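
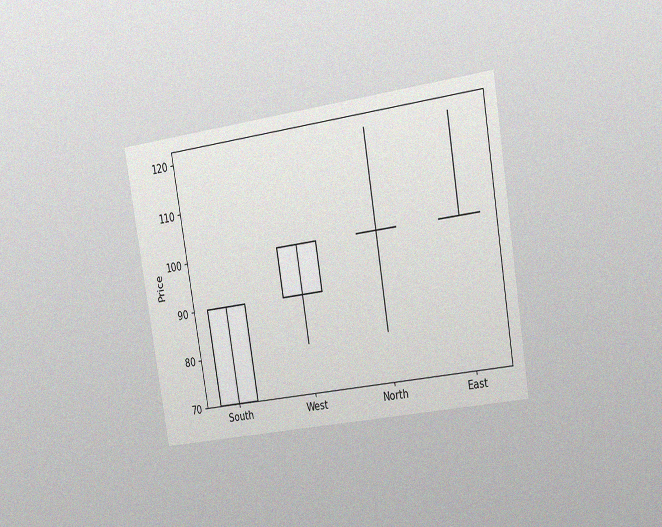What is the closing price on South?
The chart is tilted about 9° counter-clockwise and viewed slightly from the right, with some photo noise. The South candle closes at 90.

90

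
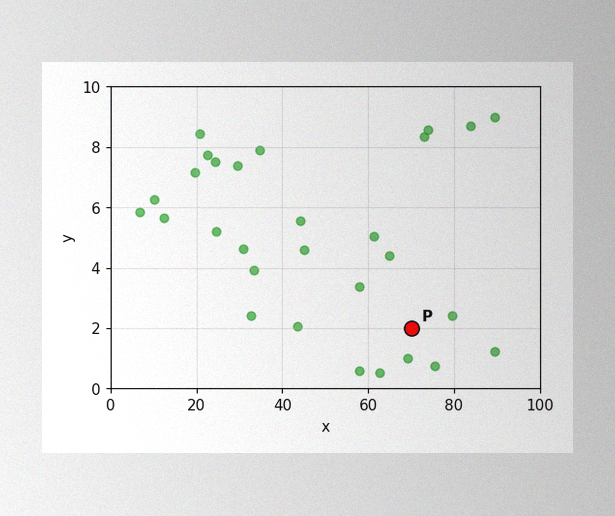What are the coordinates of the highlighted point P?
The image has some photo noise and uneven lighting. Following the gridlines from P to each axis, P sits at (70, 2).

(70, 2)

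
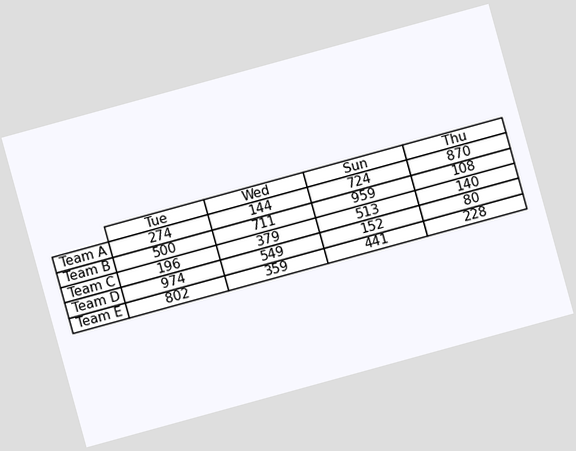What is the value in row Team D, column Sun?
The chart is tilted about 15° counter-clockwise. The (Team D, Sun) cell reads 152.

152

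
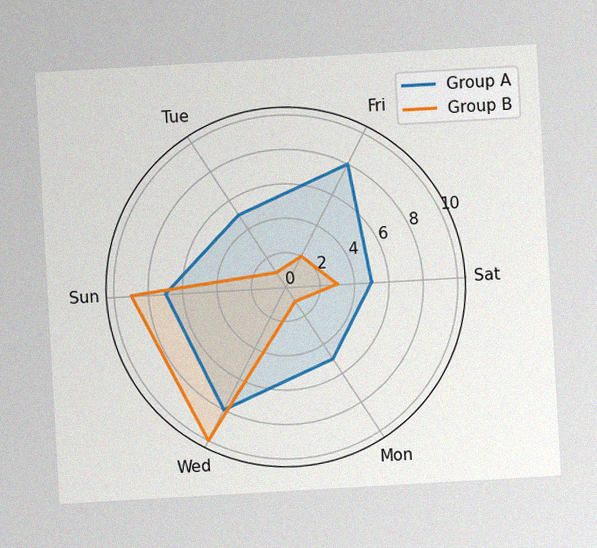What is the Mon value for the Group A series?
5

The chart is tilted about 3° counter-clockwise, with some photo noise. On the Mon axis, Group A reaches 5.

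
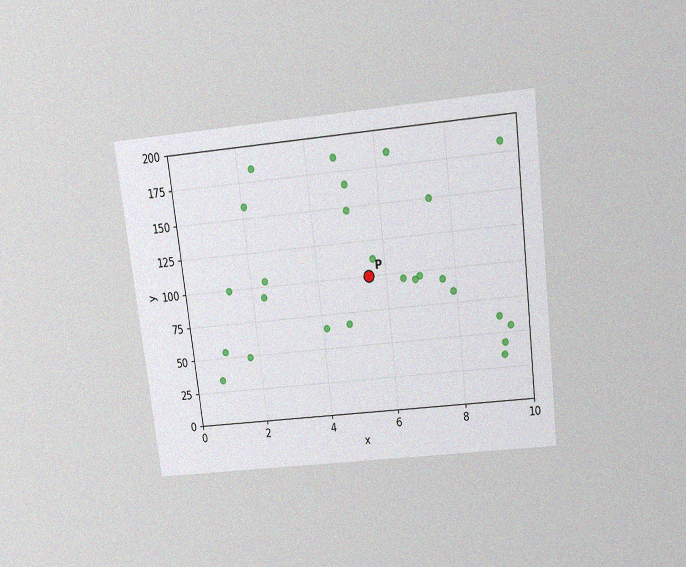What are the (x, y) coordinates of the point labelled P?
(5.5, 100)

The chart is tilted about 7° counter-clockwise and viewed slightly from above, with some photo noise. Following the gridlines from P to each axis, P sits at (5.5, 100).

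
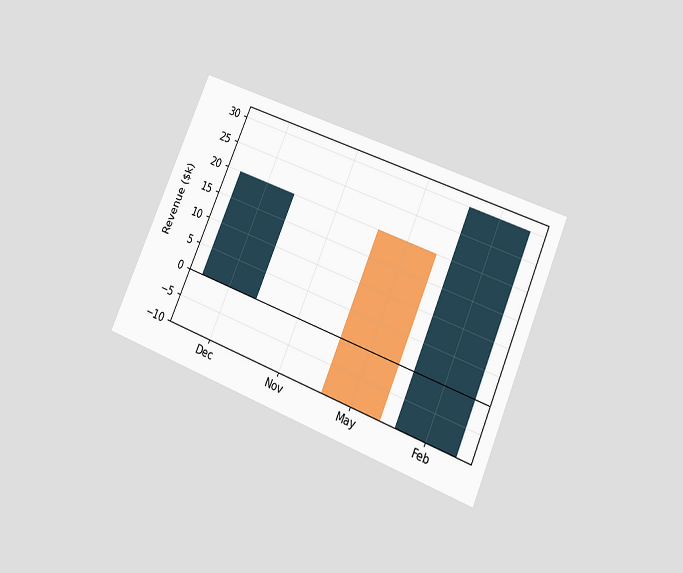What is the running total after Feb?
The chart is tilted about 23° clockwise and viewed at a slight angle. After Feb the running total reaches $30k.

$30k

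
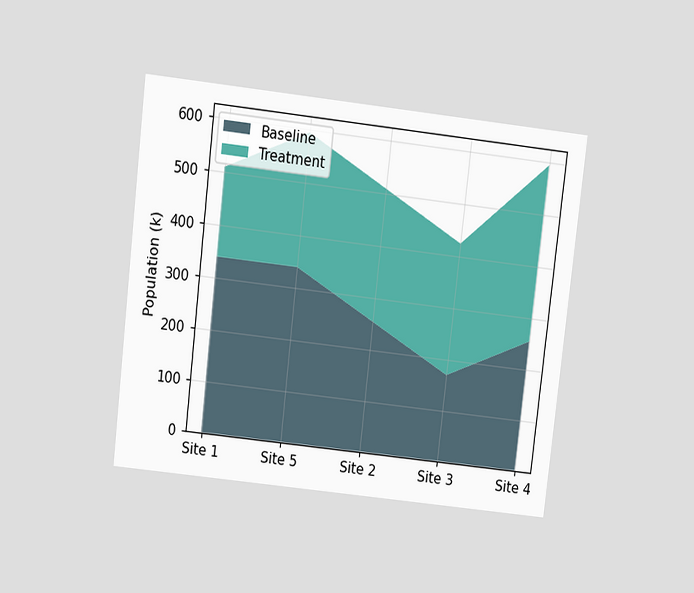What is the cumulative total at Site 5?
595k

The chart is tilted about 7° clockwise and viewed slightly from above. The stacked total at Site 5 reaches 595k.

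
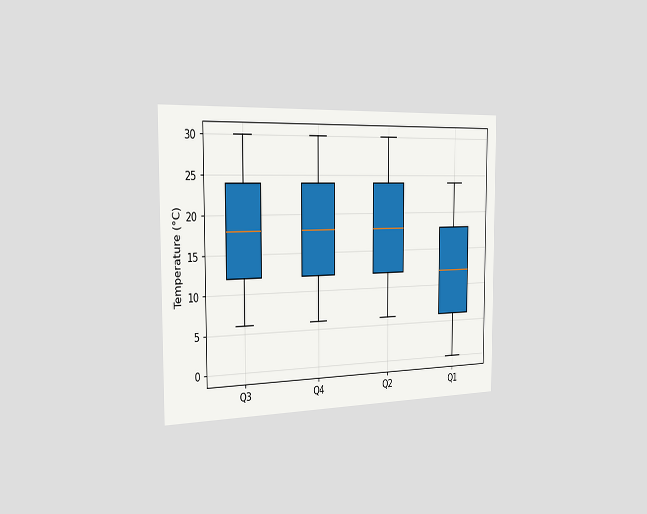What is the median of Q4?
18°C

The chart is viewed slightly from the left. The median line in the Q4 box sits at 18°C.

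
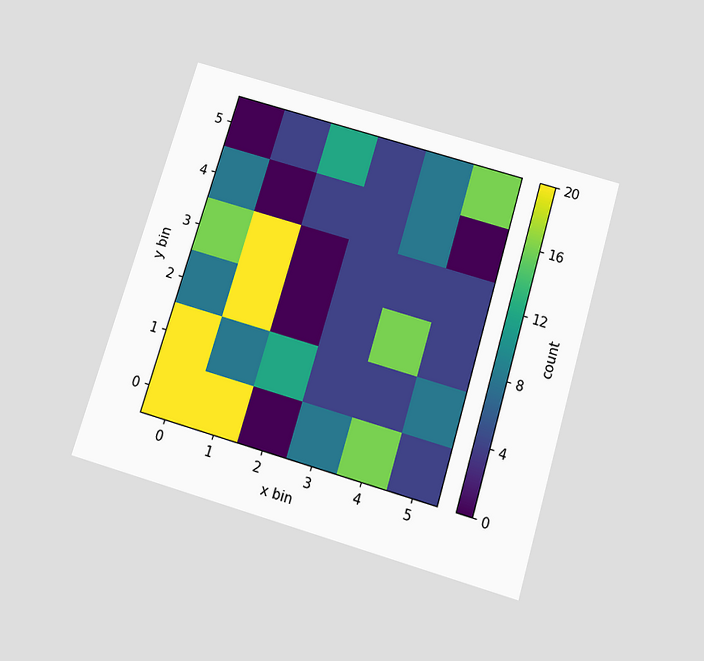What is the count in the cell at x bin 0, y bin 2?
8

The chart is tilted about 17° clockwise and viewed slightly from below. Matching the cell (0, 2) against the colorbar gives 8.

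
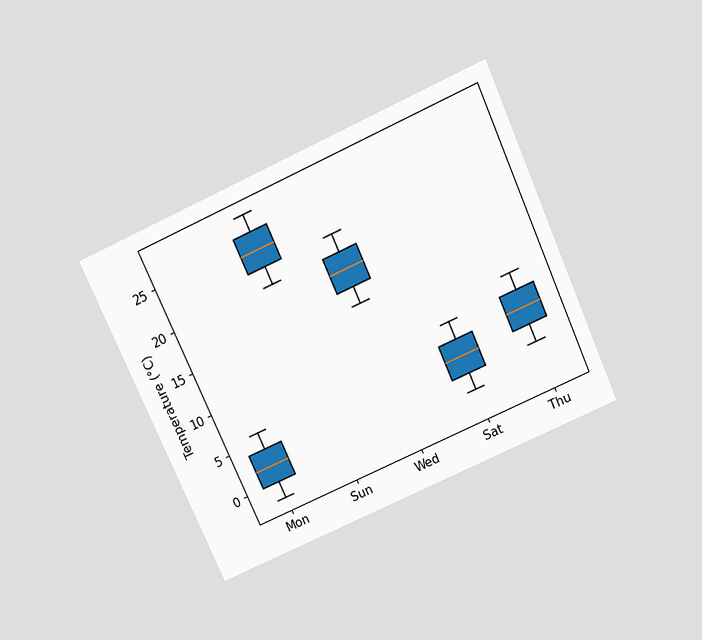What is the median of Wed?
18°C

The chart is tilted about 24° counter-clockwise and viewed slightly from above. The median line in the Wed box sits at 18°C.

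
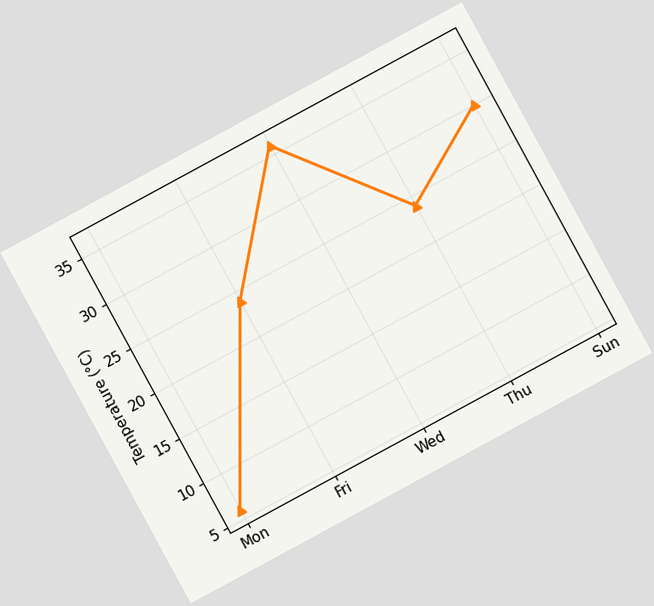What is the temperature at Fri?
24°C

The chart is tilted about 29° counter-clockwise. At Fri, the line is at 24°C.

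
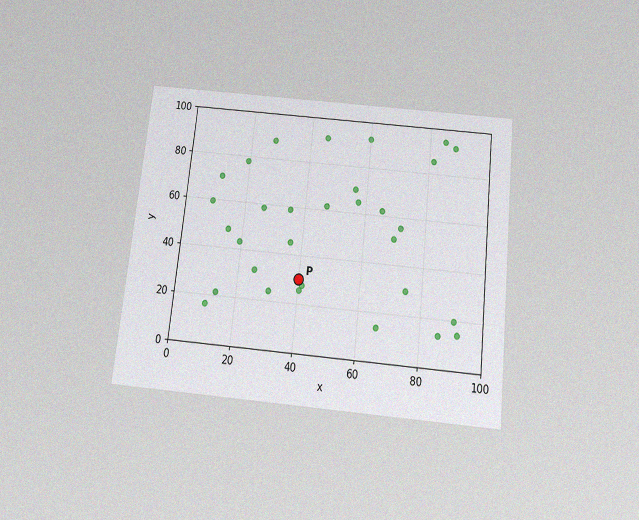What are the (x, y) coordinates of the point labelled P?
The chart is tilted about 6° clockwise and viewed slightly from below, with some photo noise. Following the gridlines from P to each axis, P sits at (40, 30).

(40, 30)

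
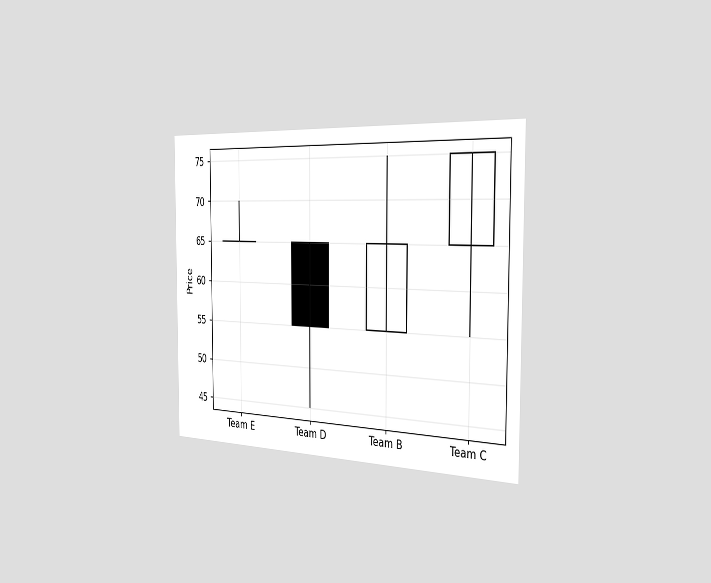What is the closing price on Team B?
65

The chart is viewed slightly from the right. The Team B candle closes at 65.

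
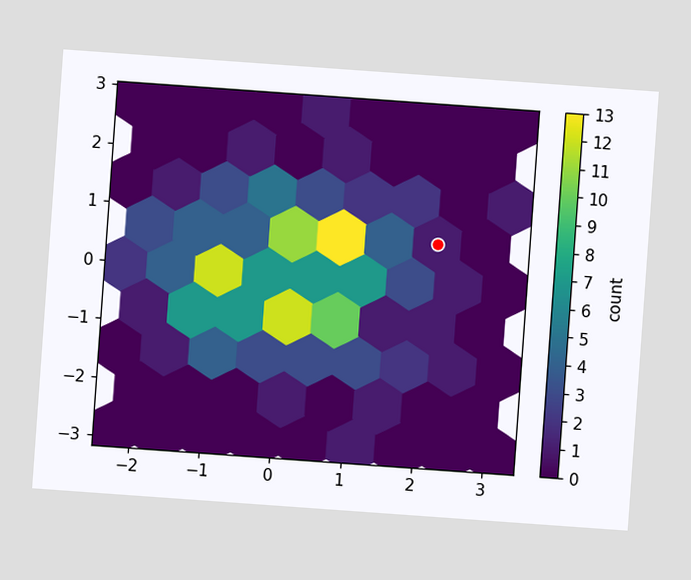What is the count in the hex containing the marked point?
1

The chart is tilted about 4° clockwise. The marked hex reads 1 on the colorbar.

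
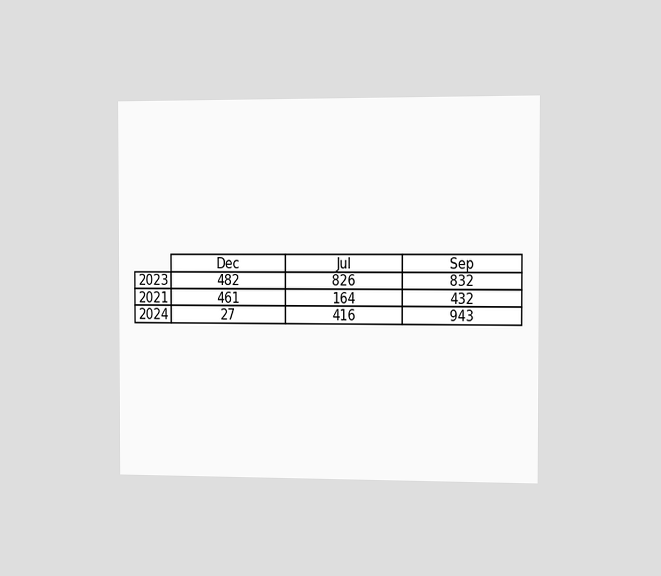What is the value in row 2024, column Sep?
943

The chart is viewed slightly from the right. The (2024, Sep) cell reads 943.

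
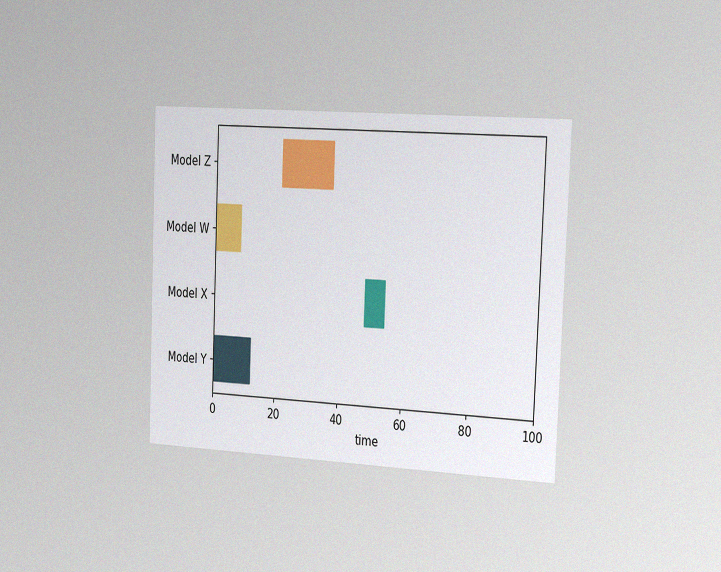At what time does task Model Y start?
The chart is tilted about 2° clockwise and viewed slightly from the right, with some photo noise. The Model Y bar begins at t=0.

0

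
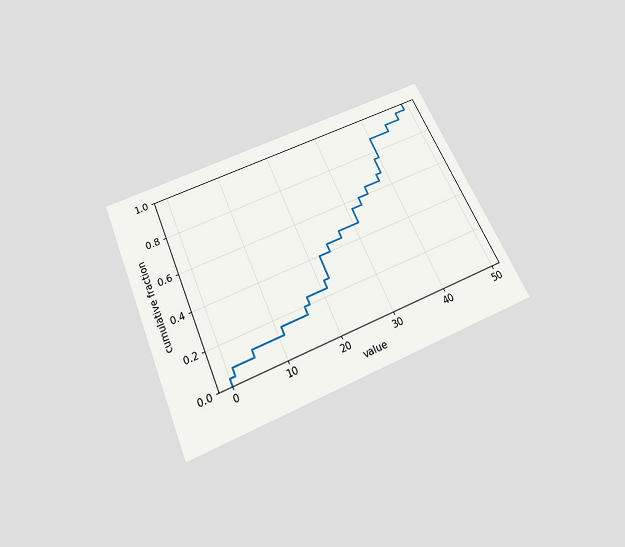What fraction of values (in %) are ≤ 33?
60%

The chart is tilted about 24° counter-clockwise and viewed slightly from below. At x=33 the ECDF step is at 60%.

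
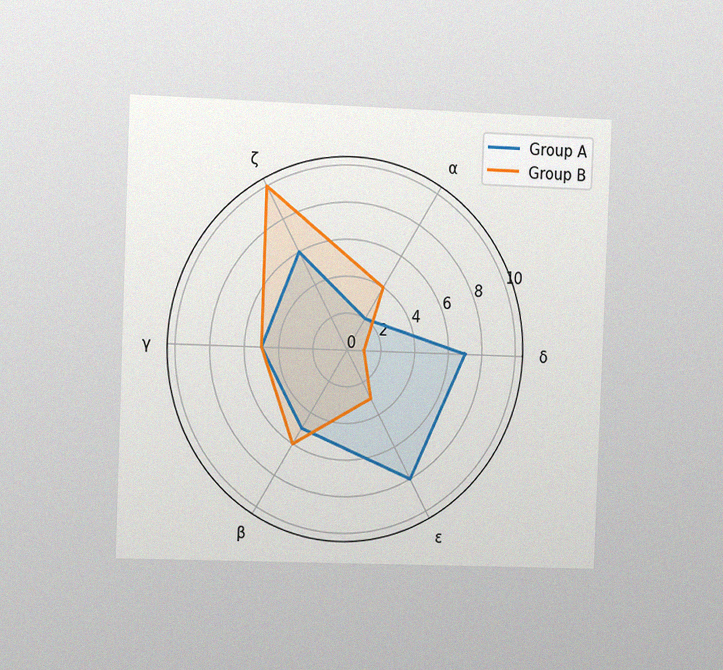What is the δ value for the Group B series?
The chart is tilted about 2° clockwise and viewed slightly from the left, with some photo noise. On the δ axis, Group B reaches 1.

1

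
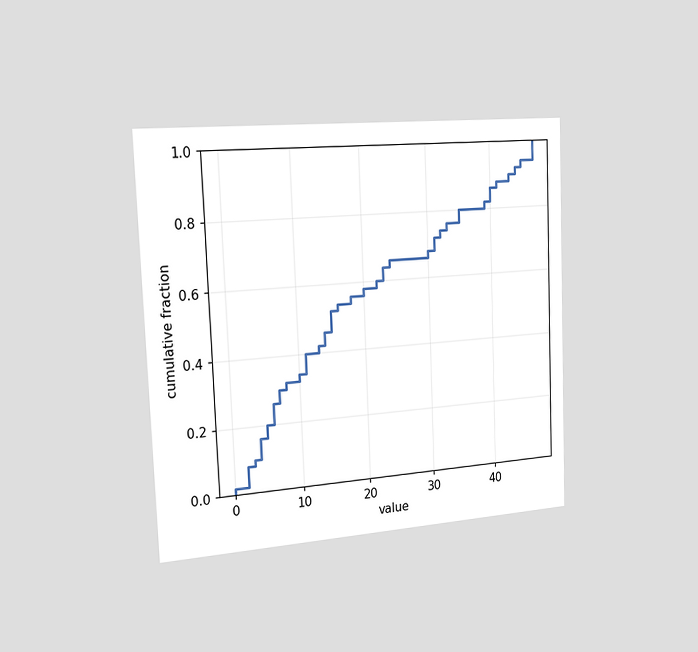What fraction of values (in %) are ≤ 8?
The chart is tilted about 2° counter-clockwise and viewed slightly from the left. At x=8 the ECDF step is at 32%.

32%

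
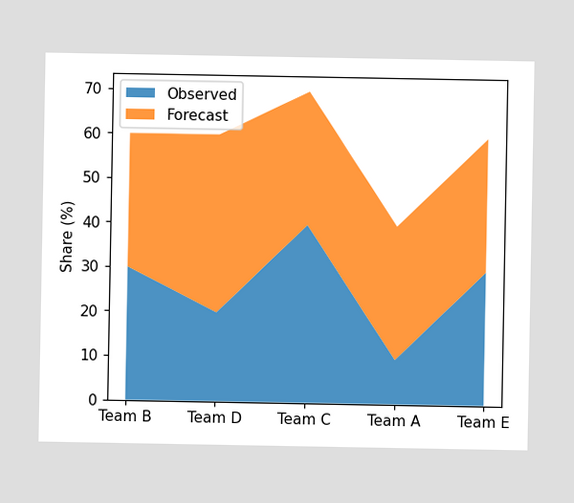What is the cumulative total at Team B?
60%

The stacked total at Team B reaches 60%.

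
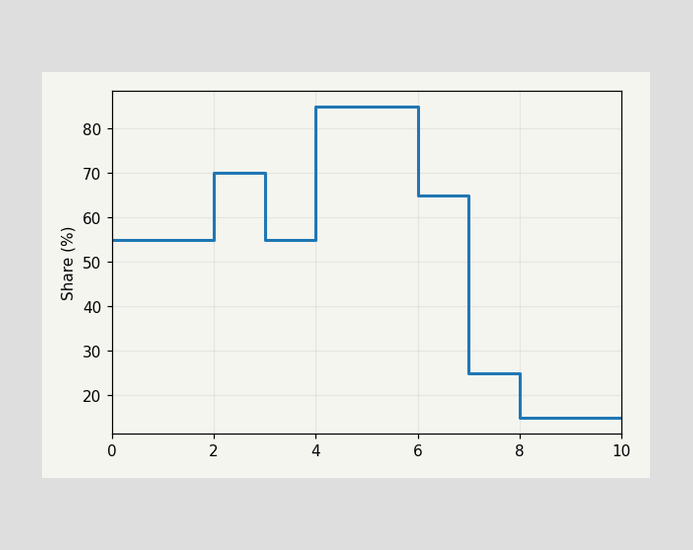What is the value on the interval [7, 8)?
25%

On [7, 8) the step sits at 25%.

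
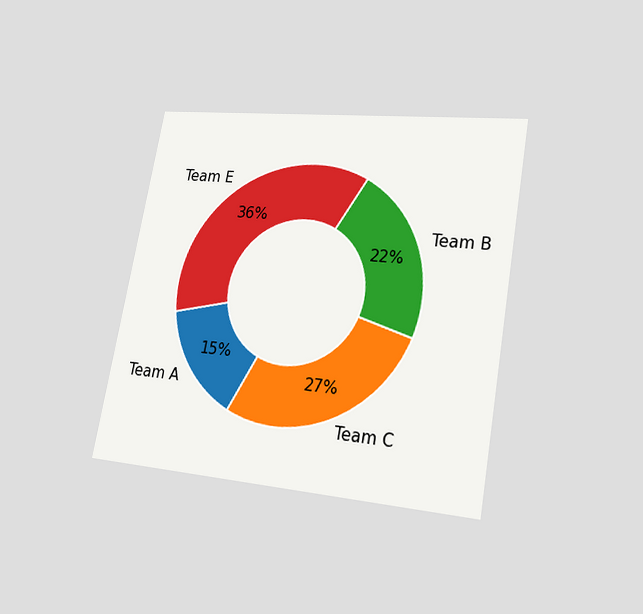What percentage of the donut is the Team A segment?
15%

The chart is tilted about 10° clockwise and viewed at a slight angle. The Team A segment takes up 15% of the ring.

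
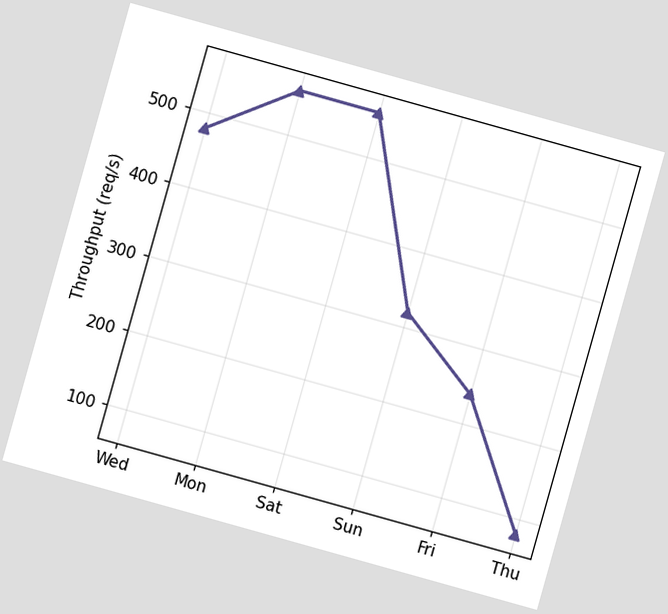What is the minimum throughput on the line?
The chart is tilted about 16° clockwise. The lowest point is at Thu, and reading across to the y-axis gives 80req/s.

80req/s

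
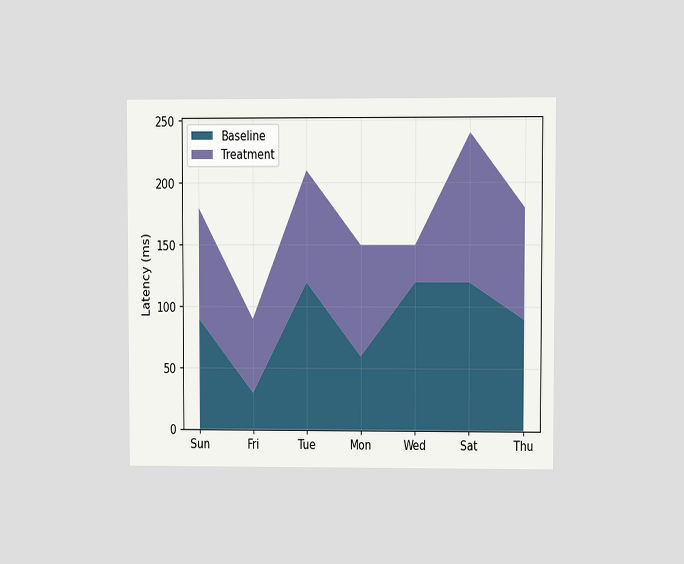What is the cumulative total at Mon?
The chart is viewed at a slight angle. The stacked total at Mon reaches 150ms.

150ms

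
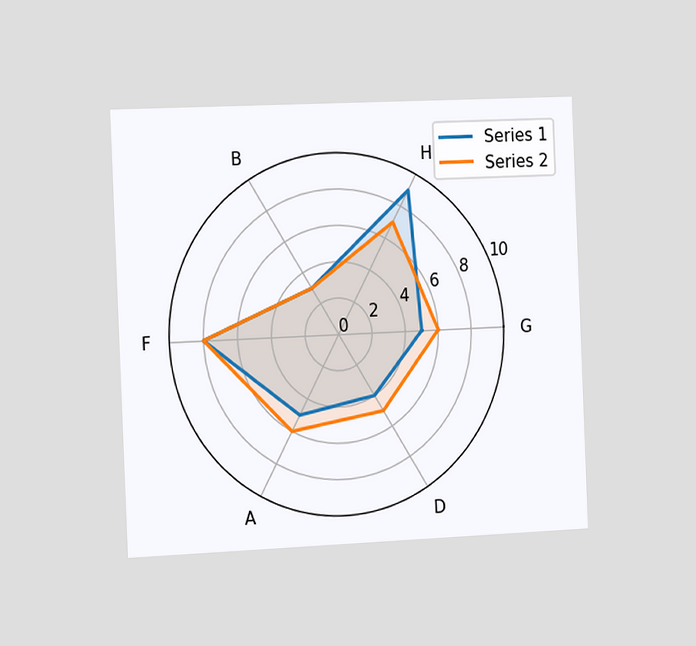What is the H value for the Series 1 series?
9

The chart is tilted about 2° counter-clockwise and viewed slightly from the left. On the H axis, Series 1 reaches 9.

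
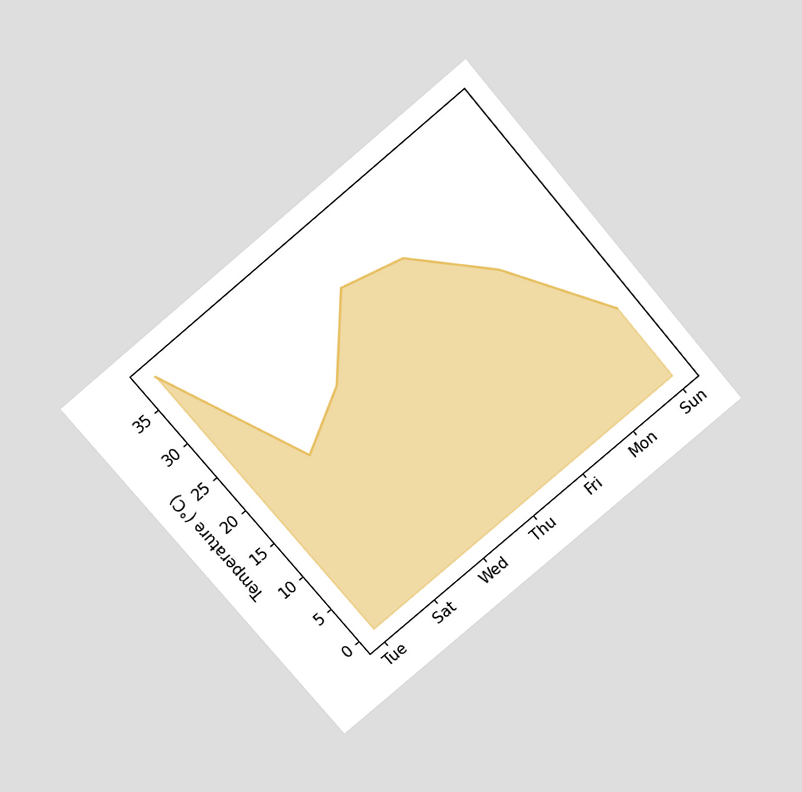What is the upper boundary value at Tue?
The chart is tilted about 40° counter-clockwise and viewed slightly from above. At Tue the upper boundary is at 38°C.

38°C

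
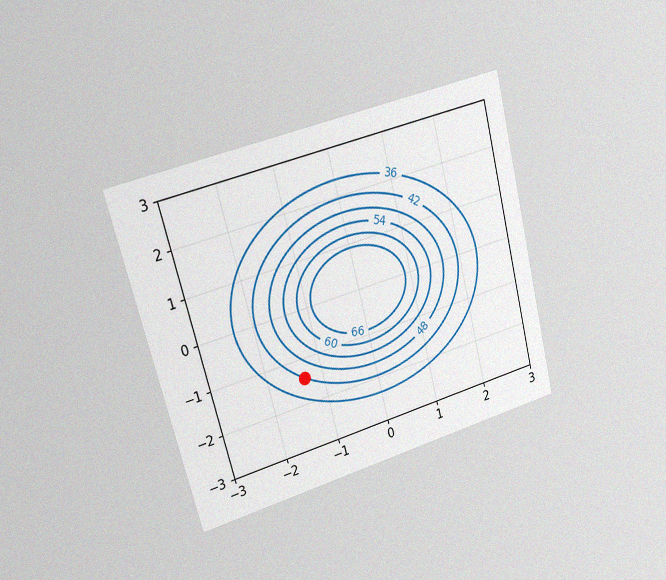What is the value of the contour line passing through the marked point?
42

The chart is tilted about 15° counter-clockwise and viewed slightly from the left, with some photo noise. The marked point sits on the contour labelled 42.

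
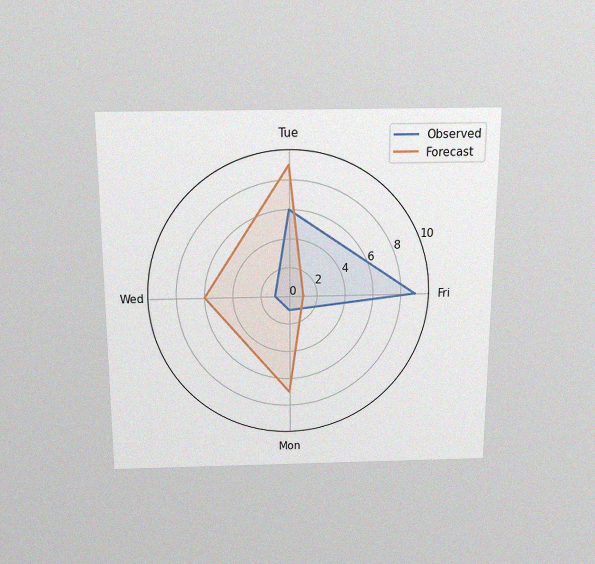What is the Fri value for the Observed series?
9

The chart is viewed slightly from above, with some photo noise. On the Fri axis, Observed reaches 9.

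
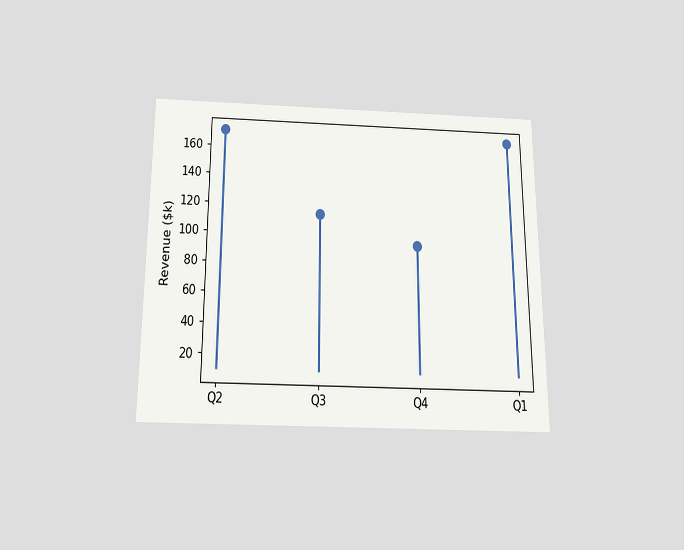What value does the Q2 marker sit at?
$171k

The chart is viewed slightly from below. The Q2 marker sits at $171k.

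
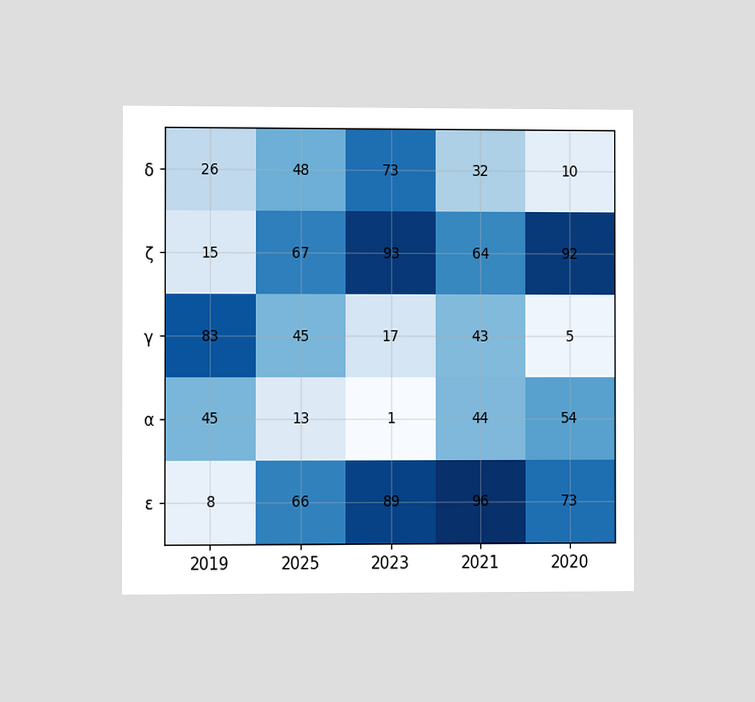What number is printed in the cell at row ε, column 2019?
The chart is viewed slightly from the left. The (ε, 2019) cell reads 8.

8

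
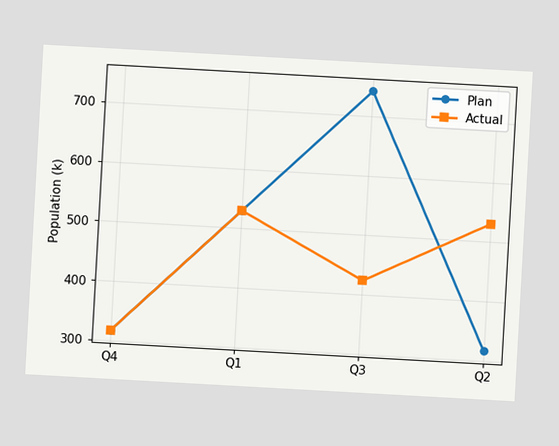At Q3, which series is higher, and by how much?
The chart is tilted about 3° clockwise. At Q3, Plan sits above the other line by 318k.

Plan, by 318k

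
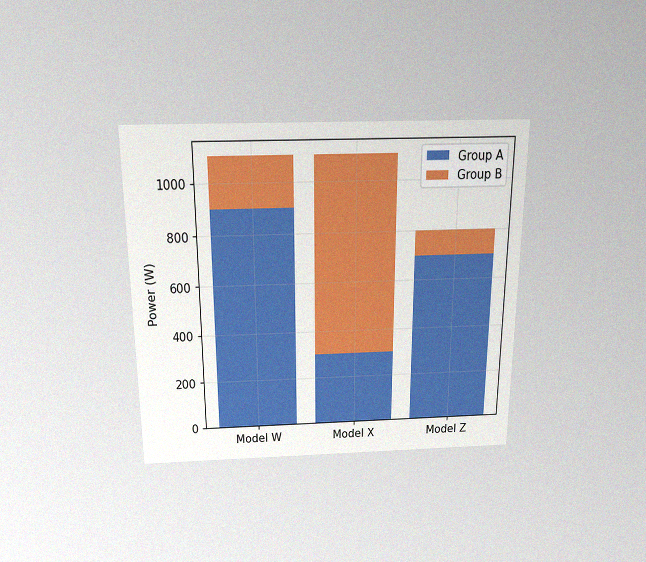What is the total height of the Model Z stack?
800W

The chart is viewed slightly from above, with some photo noise. The Model Z stack's top reaches 800W on the y-axis.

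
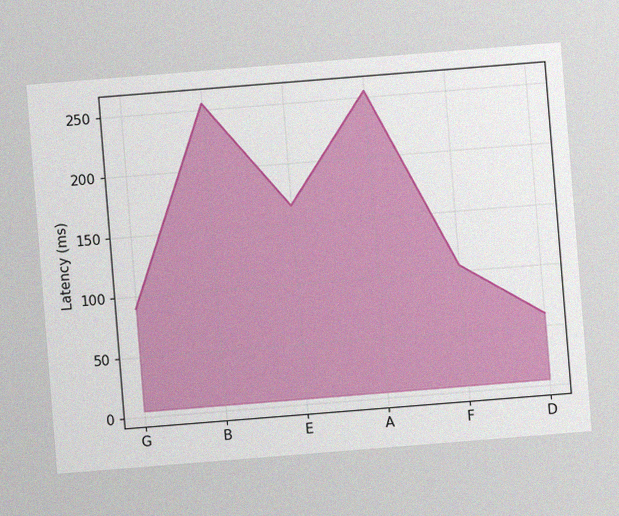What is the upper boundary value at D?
60ms

The chart is tilted about 5° counter-clockwise, with some photo noise. At D the upper boundary is at 60ms.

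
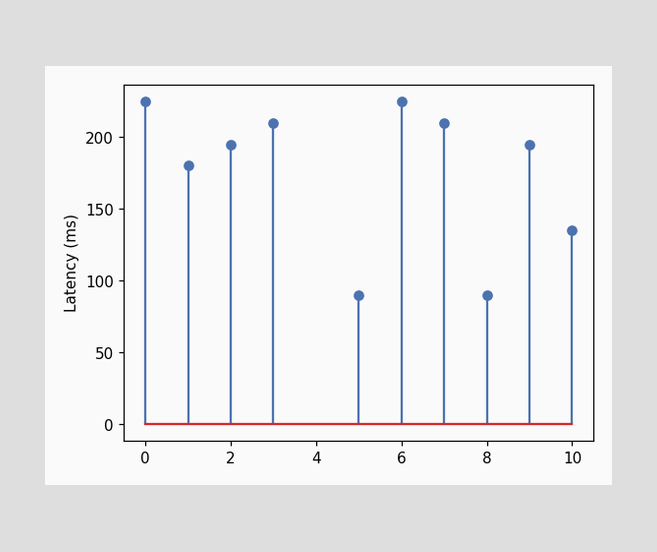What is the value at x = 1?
180ms

The stem at x=1 reaches 180ms.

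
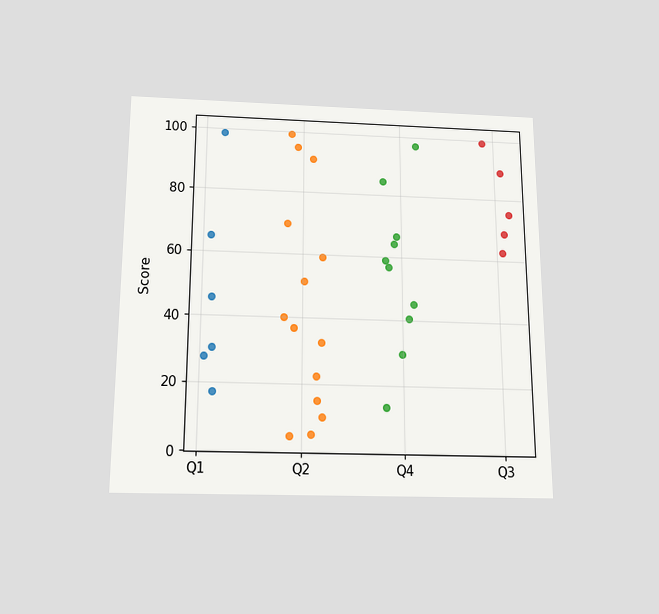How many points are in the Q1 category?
6

The chart is viewed slightly from below. Counting the markers in the Q1 column gives 6.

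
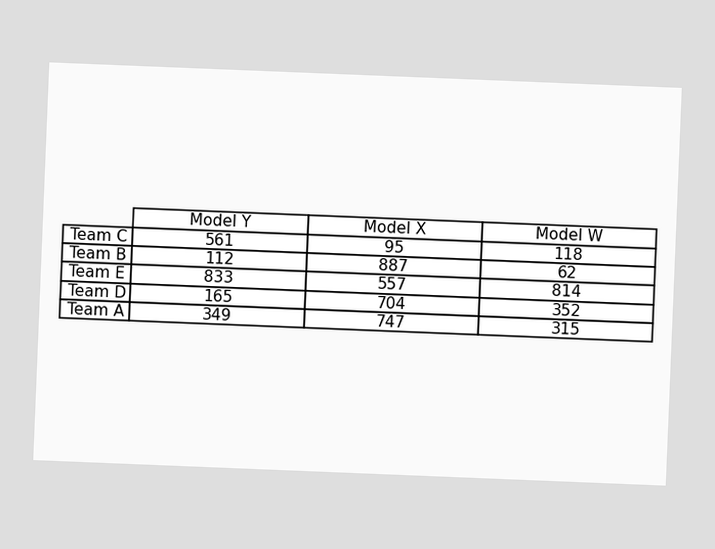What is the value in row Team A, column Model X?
747

The chart is tilted about 2° clockwise. The (Team A, Model X) cell reads 747.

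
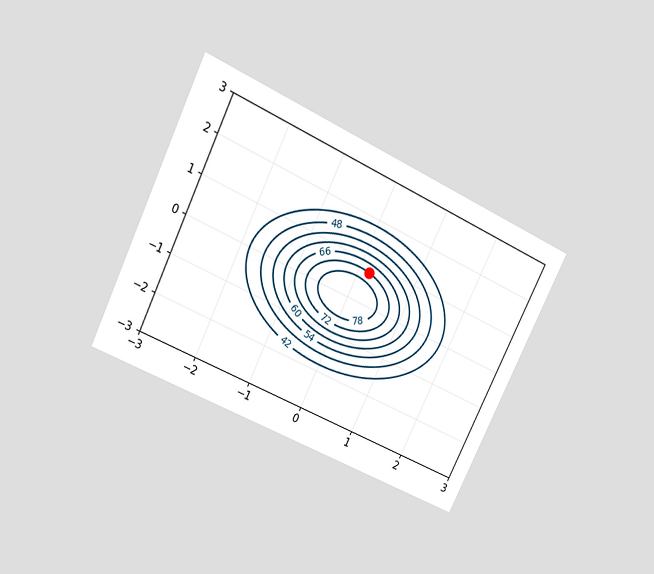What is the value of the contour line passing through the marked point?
72

The chart is tilted about 26° clockwise and viewed slightly from above. The marked point sits on the contour labelled 72.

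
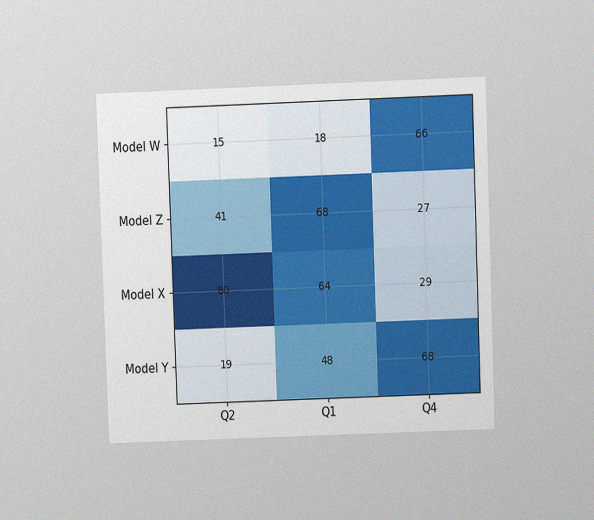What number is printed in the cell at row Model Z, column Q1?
The chart is tilted about 2° counter-clockwise and viewed at a slight angle, with some photo noise. The (Model Z, Q1) cell reads 68.

68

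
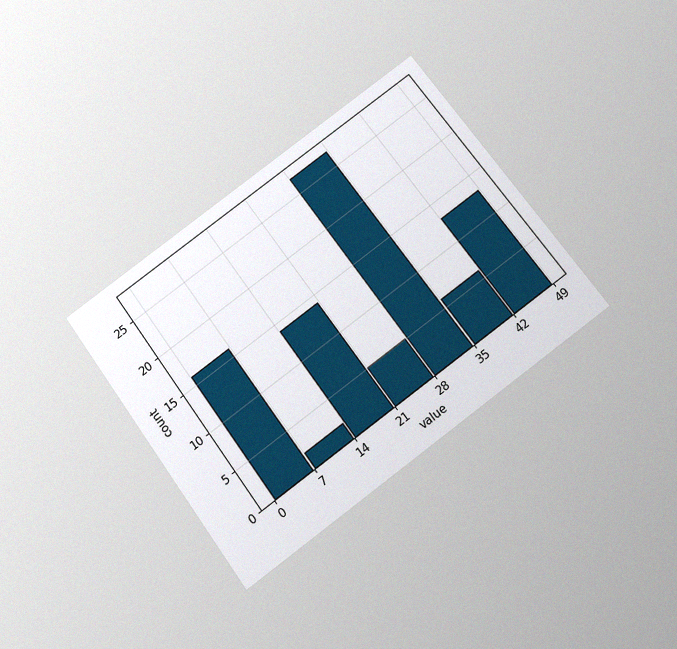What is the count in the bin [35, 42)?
6

The chart is tilted about 36° counter-clockwise and viewed slightly from below, with some photo noise. The [35, 42) bin has height 6.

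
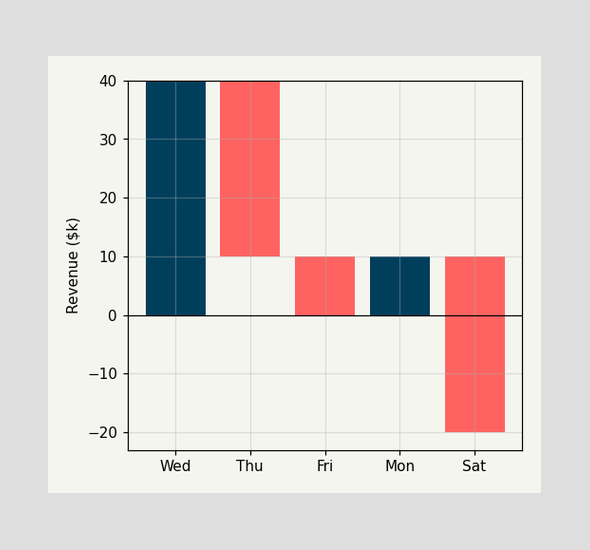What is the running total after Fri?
After Fri the running total reaches $0k.

$0k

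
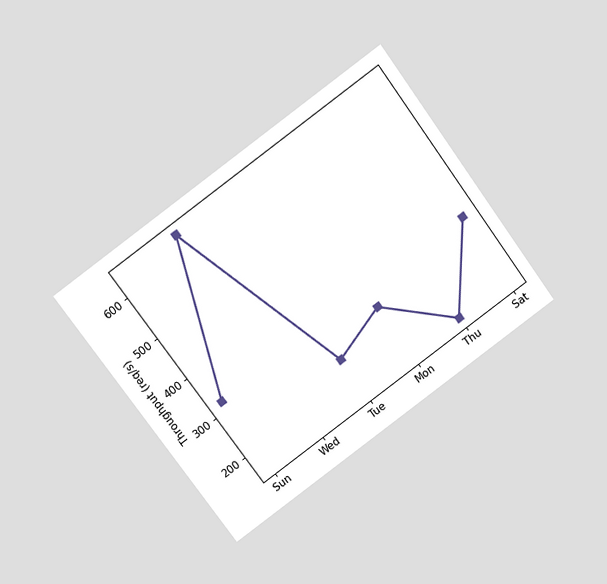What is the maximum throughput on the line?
640req/s

The chart is tilted about 36° counter-clockwise and viewed slightly from above. The highest point is at Wed, and reading across to the y-axis gives 640req/s.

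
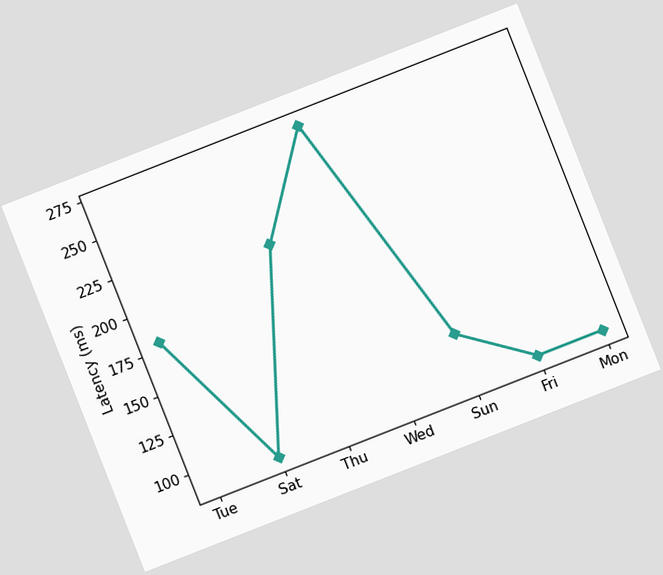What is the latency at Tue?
180ms

The chart is tilted about 21° counter-clockwise. At Tue, the line is at 180ms.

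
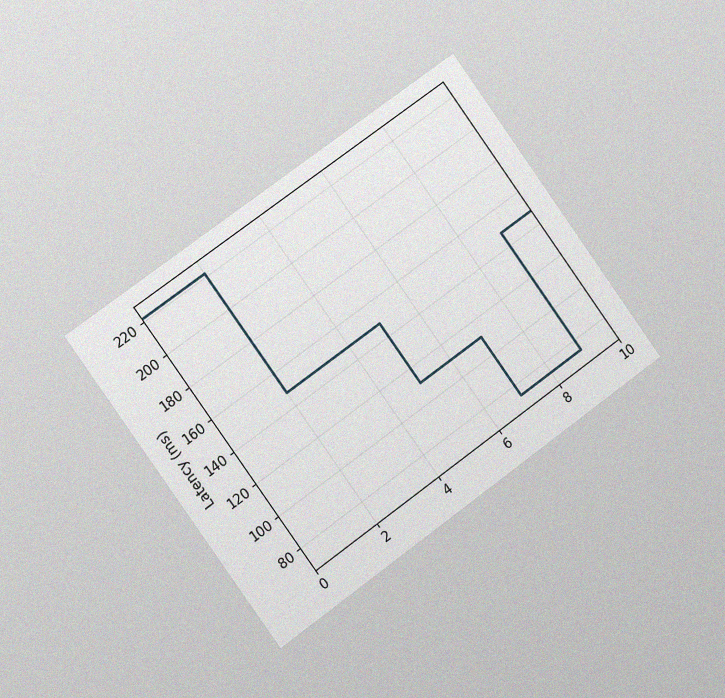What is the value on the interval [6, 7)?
The chart is tilted about 36° counter-clockwise and viewed slightly from the left, with some photo noise. On [6, 7) the step sits at 111ms.

111ms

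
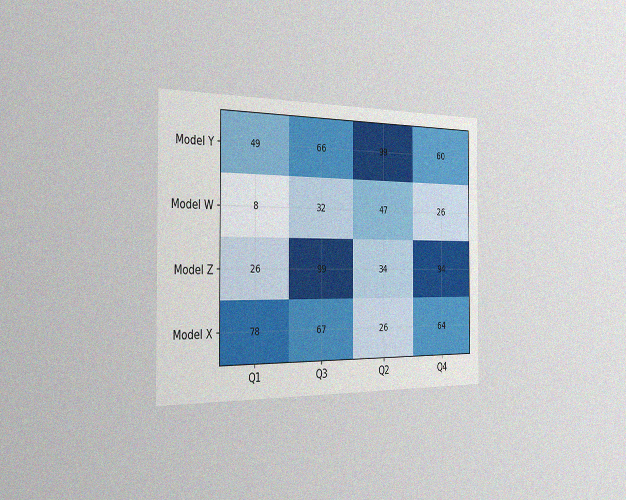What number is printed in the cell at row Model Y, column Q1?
49

The chart is viewed slightly from the left, with some photo noise. The (Model Y, Q1) cell reads 49.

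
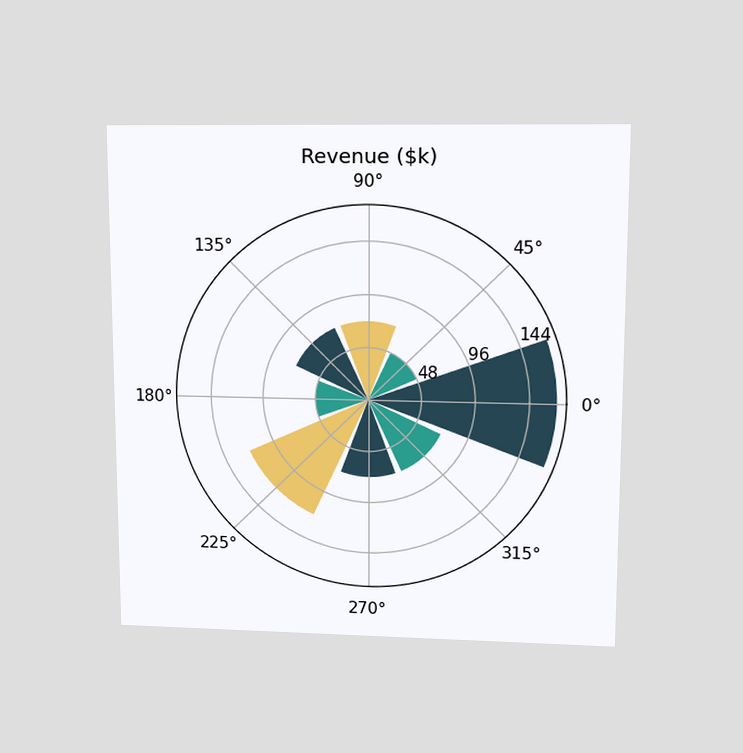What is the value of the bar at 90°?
$72k

The chart is viewed at a slight angle. The bar at 90° reaches $72k on the radial axis.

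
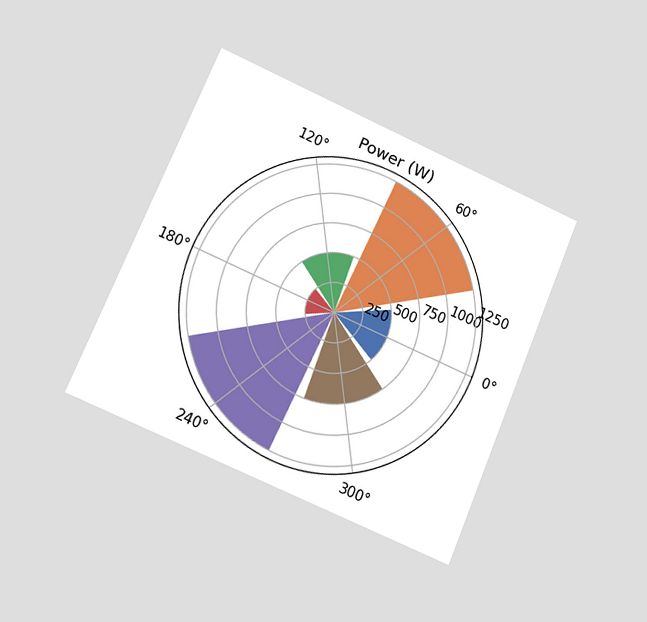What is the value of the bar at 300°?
750W

The chart is tilted about 23° clockwise and viewed at a slight angle. The bar at 300° reaches 750W on the radial axis.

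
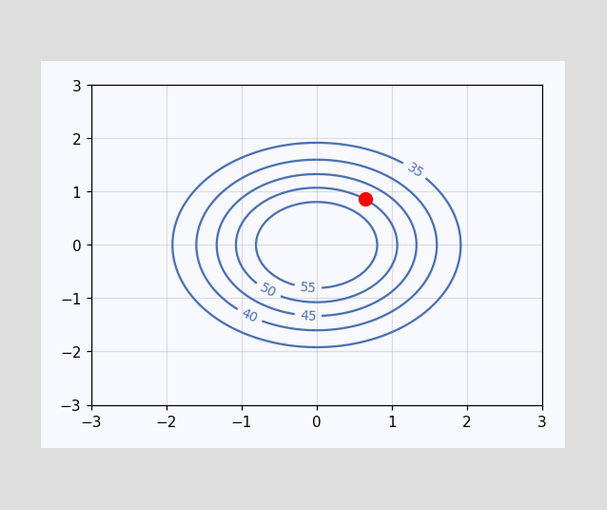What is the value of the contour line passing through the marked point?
The marked point sits on the contour labelled 50.

50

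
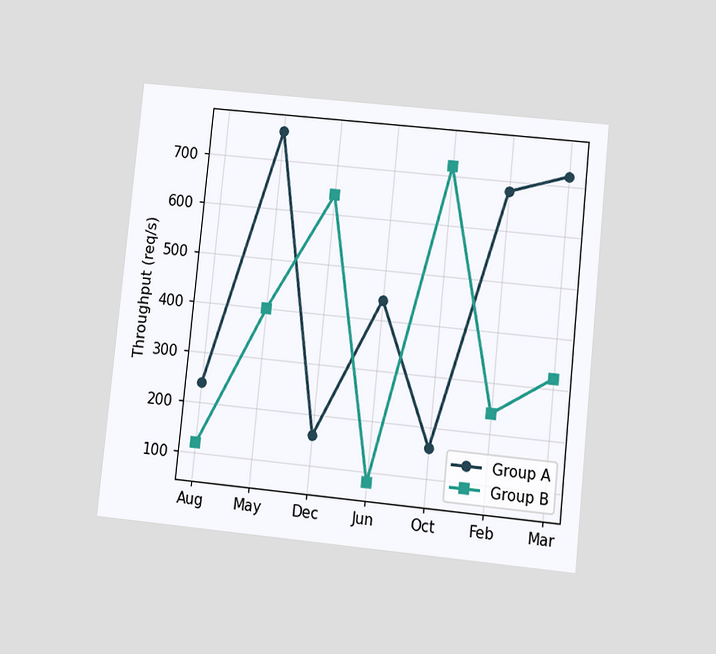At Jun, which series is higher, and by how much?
The chart is tilted about 6° clockwise and viewed at a slight angle. At Jun, Group A sits above the other line by 360req/s.

Group A, by 360req/s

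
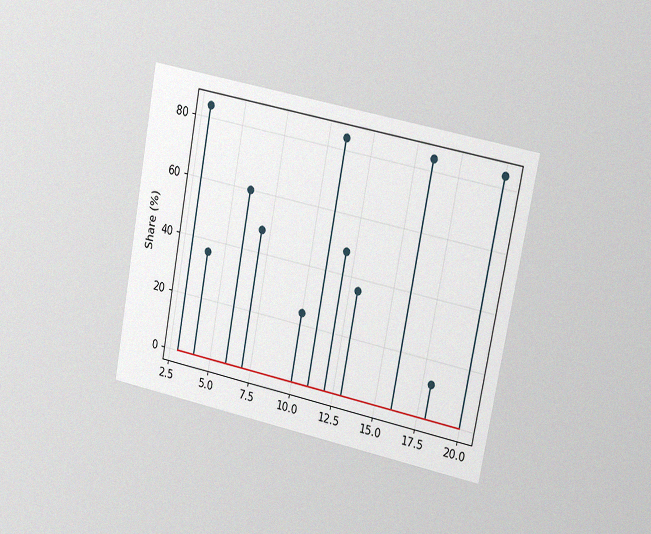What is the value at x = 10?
24%

The chart is tilted about 11° clockwise and viewed slightly from the right, with some photo noise. The stem at x=10 reaches 24%.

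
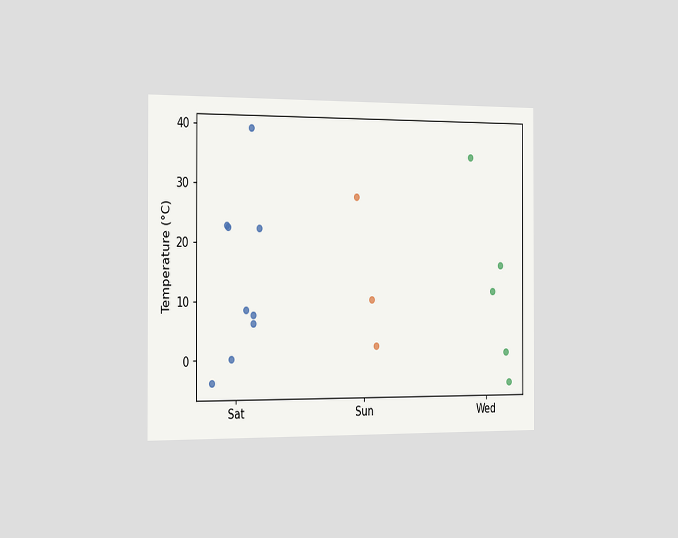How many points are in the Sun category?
3

The chart is viewed slightly from the left. Counting the markers in the Sun column gives 3.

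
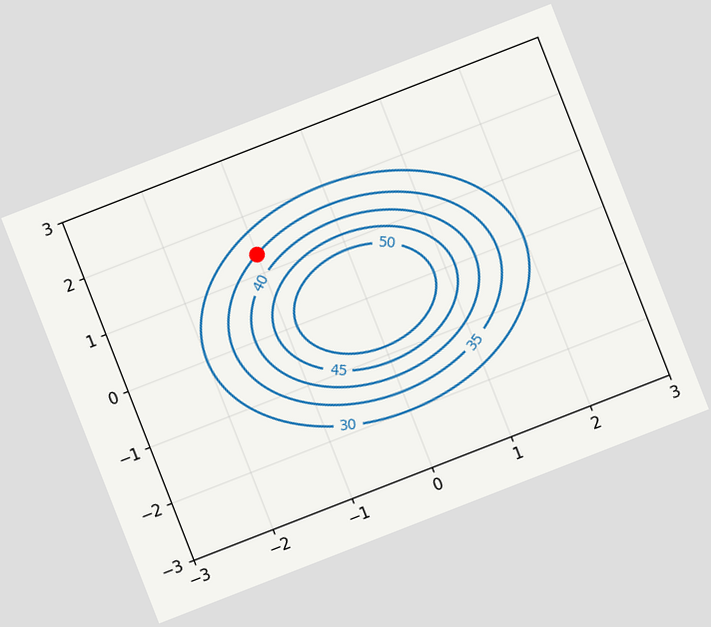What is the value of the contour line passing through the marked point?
The chart is tilted about 21° counter-clockwise. The marked point sits on the contour labelled 35.

35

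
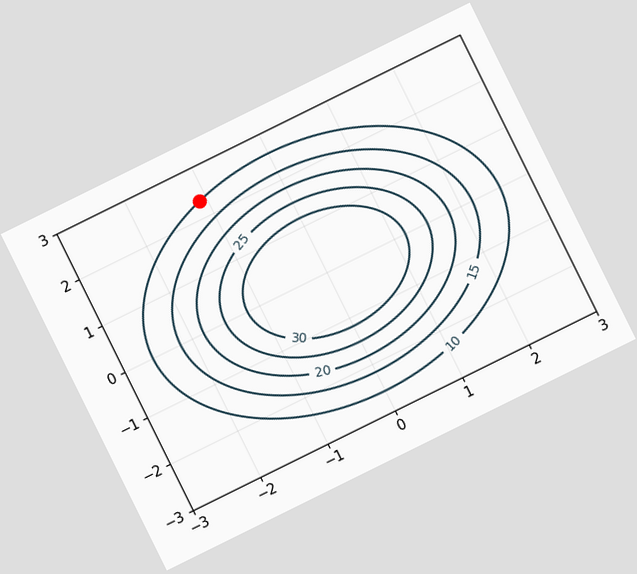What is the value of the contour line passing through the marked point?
10

The chart is tilted about 26° counter-clockwise. The marked point sits on the contour labelled 10.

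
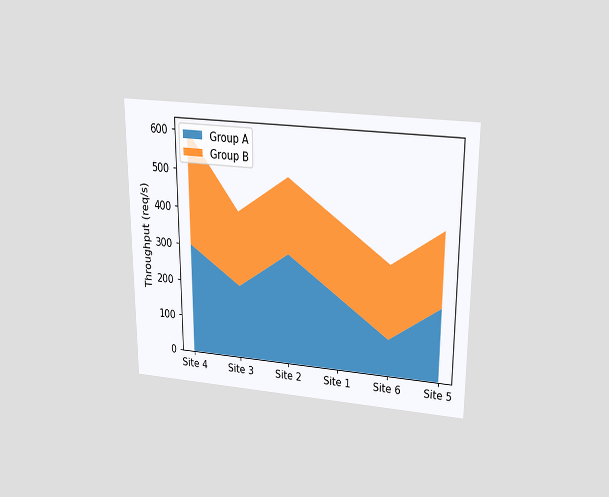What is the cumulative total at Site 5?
The chart is viewed slightly from above. The stacked total at Site 5 reaches 400req/s.

400req/s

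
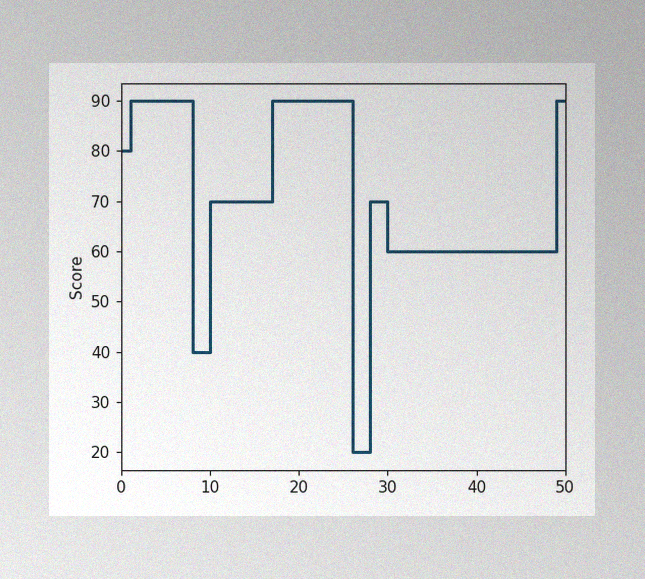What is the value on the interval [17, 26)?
90

The image has some photo noise and uneven lighting. On [17, 26) the step sits at 90.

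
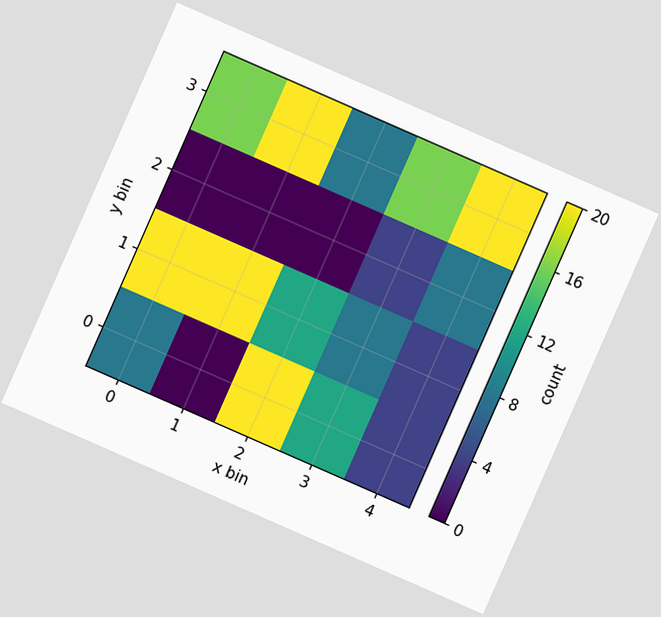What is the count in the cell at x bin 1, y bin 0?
The chart is tilted about 24° clockwise. Matching the cell (1, 0) against the colorbar gives 0.

0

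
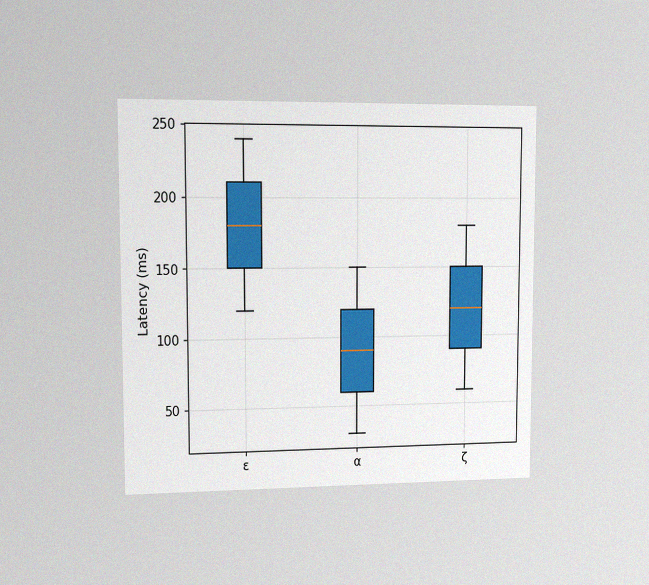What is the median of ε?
The chart is viewed slightly from the left, with some photo noise. The median line in the ε box sits at 180ms.

180ms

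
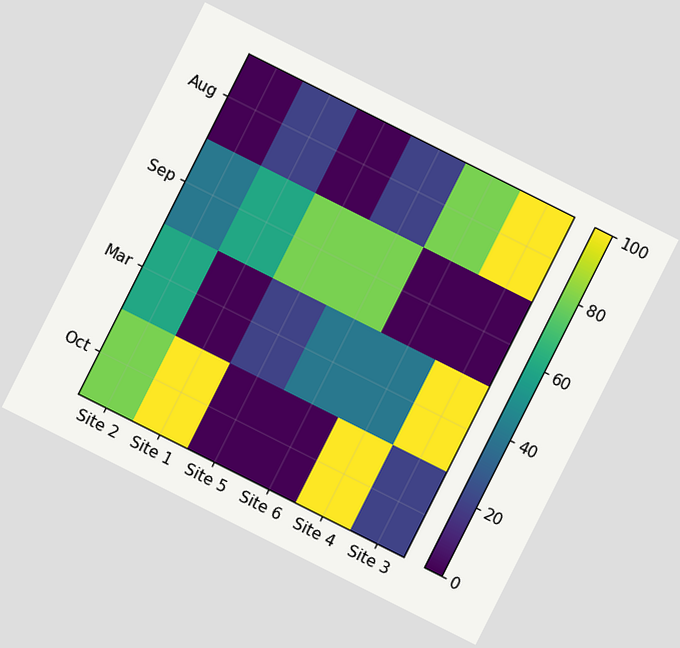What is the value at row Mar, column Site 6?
The chart is tilted about 27° clockwise. Matching cell (Mar, Site 6) against the colorbar gives 40.

40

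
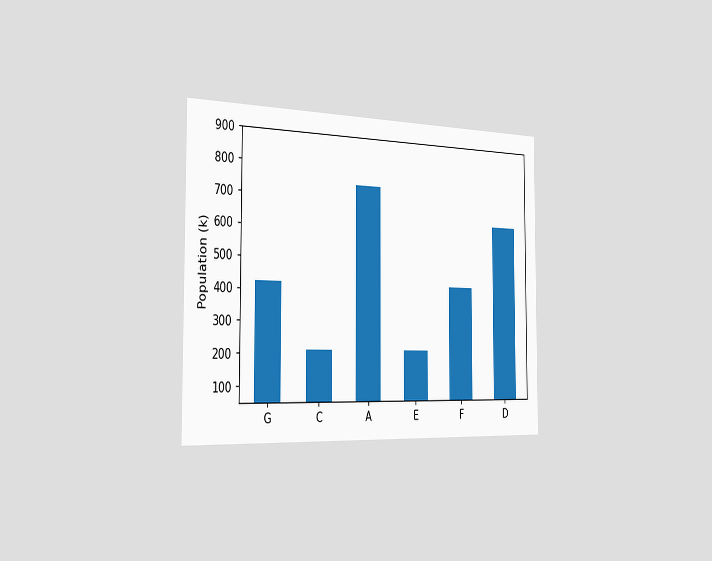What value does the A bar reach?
The chart is viewed slightly from the left. Reading along the chart's y-axis, the A bar reaches 742k.

742k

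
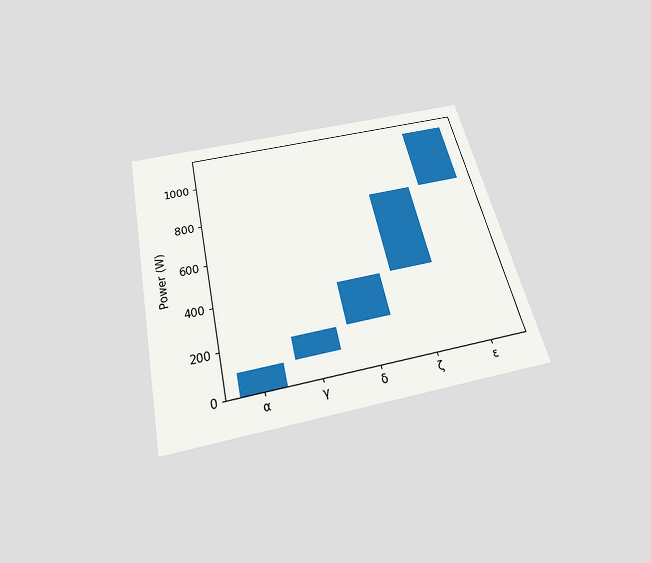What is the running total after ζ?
The chart is tilted about 13° counter-clockwise and viewed slightly from below. After ζ the running total reaches 800W.

800W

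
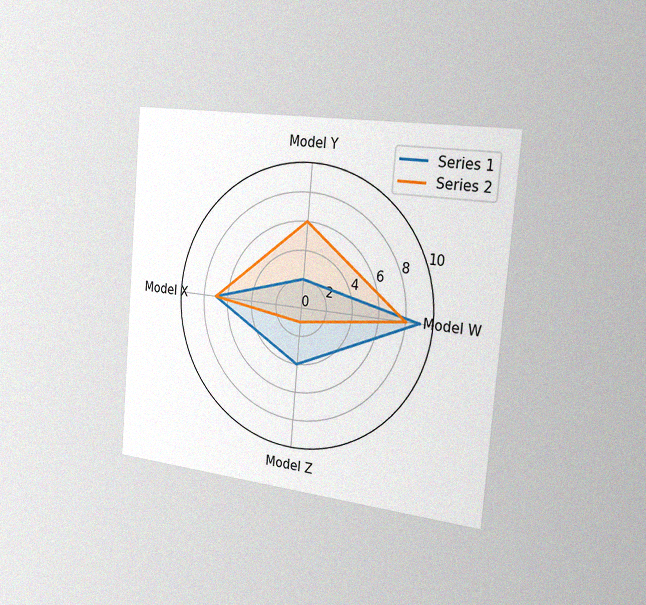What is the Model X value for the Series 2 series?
7

The chart is tilted about 5° clockwise and viewed slightly from the right, with some photo noise. On the Model X axis, Series 2 reaches 7.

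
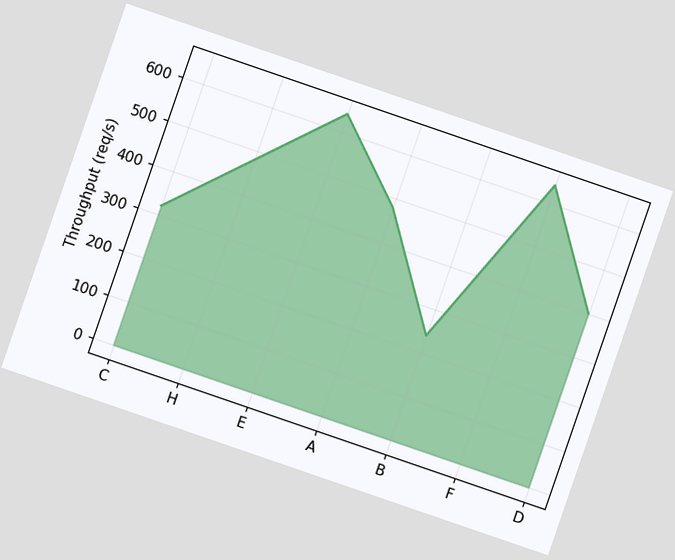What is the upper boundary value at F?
640req/s

The chart is tilted about 19° clockwise. At F the upper boundary is at 640req/s.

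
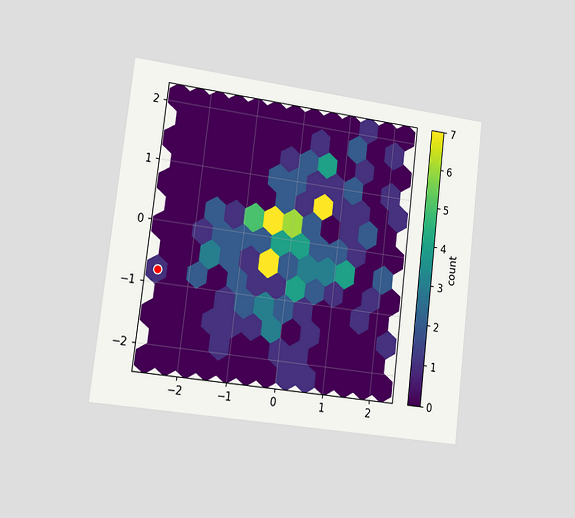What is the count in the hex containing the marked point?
The chart is tilted about 7° clockwise and viewed slightly from the left. The marked hex reads 1 on the colorbar.

1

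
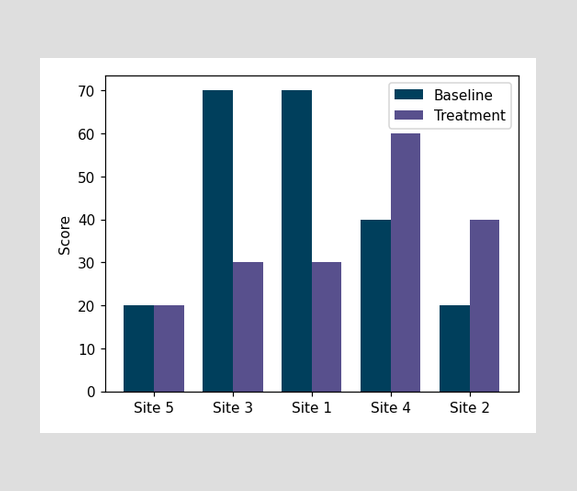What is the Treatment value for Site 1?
The Treatment bar at Site 1 reaches 30 on the y-axis.

30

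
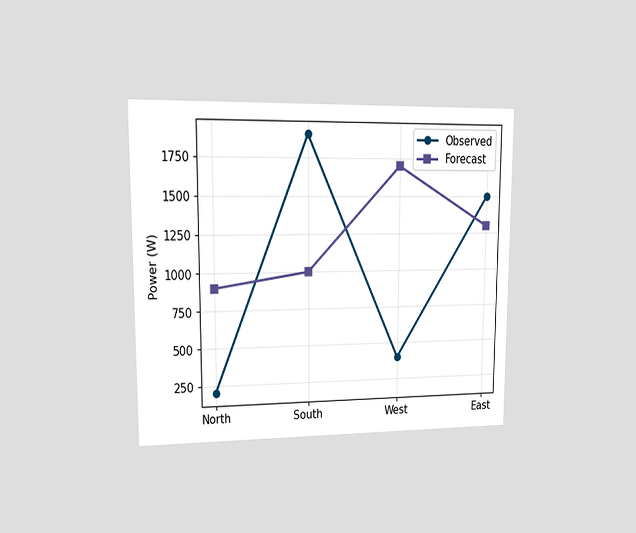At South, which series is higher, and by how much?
Observed, by 900W

The chart is viewed at a slight angle. At South, Observed sits above the other line by 900W.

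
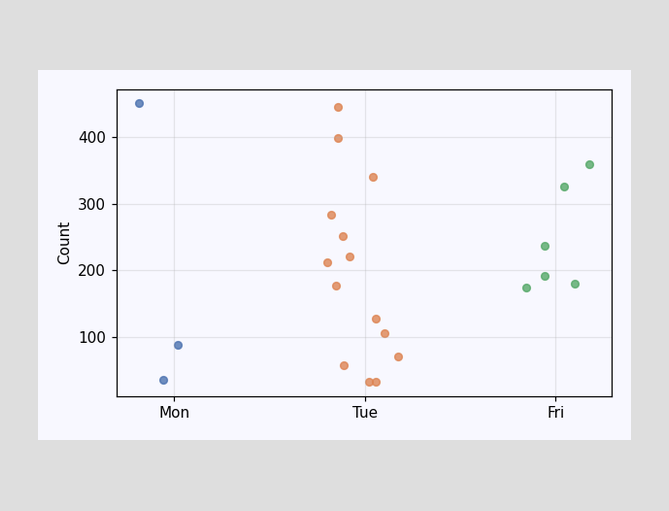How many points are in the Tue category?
Counting the markers in the Tue column gives 14.

14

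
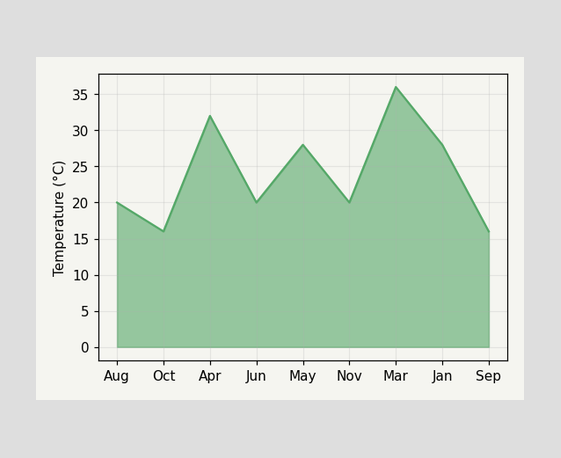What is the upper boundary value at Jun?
At Jun the upper boundary is at 20°C.

20°C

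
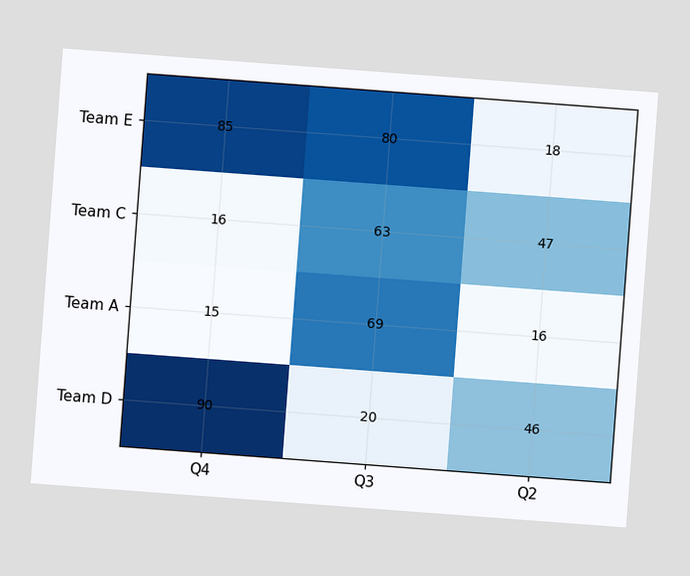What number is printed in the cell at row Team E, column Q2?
The chart is tilted about 4° clockwise. The (Team E, Q2) cell reads 18.

18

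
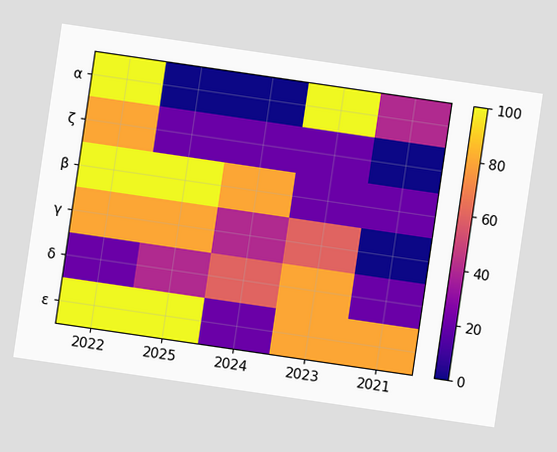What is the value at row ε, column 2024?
20

The chart is tilted about 8° clockwise. Matching cell (ε, 2024) against the colorbar gives 20.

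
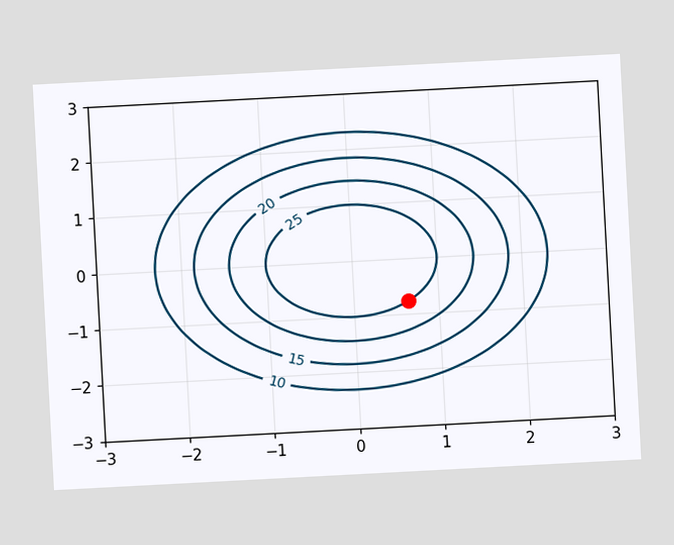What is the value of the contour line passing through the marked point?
25

The chart is tilted about 3° counter-clockwise. The marked point sits on the contour labelled 25.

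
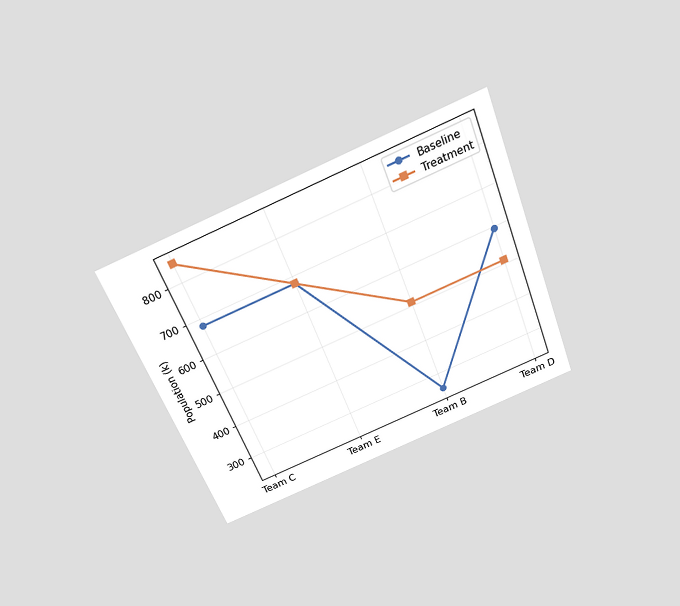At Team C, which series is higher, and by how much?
The chart is tilted about 21° counter-clockwise and viewed slightly from above. At Team C, Treatment sits above the other line by 170k.

Treatment, by 170k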